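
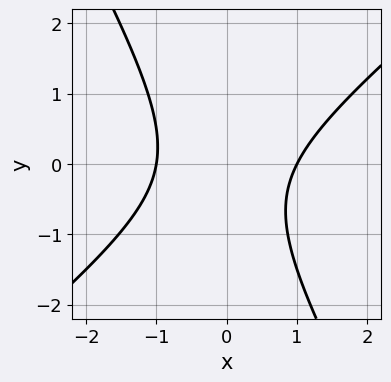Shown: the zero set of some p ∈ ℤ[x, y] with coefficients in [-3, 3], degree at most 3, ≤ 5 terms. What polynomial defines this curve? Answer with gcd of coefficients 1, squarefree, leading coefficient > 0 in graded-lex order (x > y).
3*x^2 - 2*x*y - 2*y^2 - y - 3

(a) The degree is 2 — no degree-1 curve has this shape.
(b) Against the integer gridlines: no y-intercept at any integer in the box; among the integer gridlines, it crosses the x-axis at x ∈ {-1, 1}.
(c) Putting this together gives p.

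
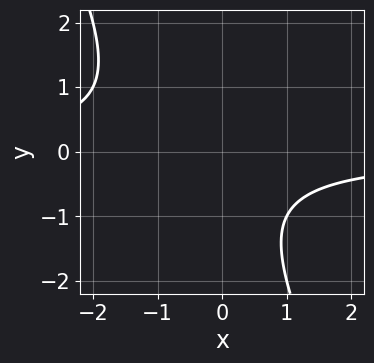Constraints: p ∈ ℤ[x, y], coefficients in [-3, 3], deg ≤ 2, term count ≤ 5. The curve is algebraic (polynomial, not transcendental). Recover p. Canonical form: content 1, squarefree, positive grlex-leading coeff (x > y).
Degree: the shape is more complex than any degree-1 curve, so deg p = 2.
From the axis intercepts and sections: it misses every integer gridline on the x-axis; the curve avoids every integer y-axis point in the box.
The integer polynomial consistent with all of this is the stated p.

2*x*y + y^2 + y + 2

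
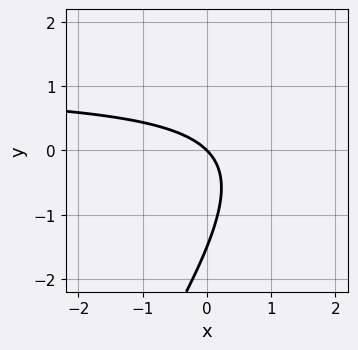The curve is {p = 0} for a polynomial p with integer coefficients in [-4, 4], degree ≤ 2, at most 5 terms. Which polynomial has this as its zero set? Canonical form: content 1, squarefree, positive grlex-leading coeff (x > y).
3*x*y - 2*y^2 - 3*x - 3*y

1. Degree: the shape is more complex than any degree-1 curve, so deg p = 2.
2. Reading off the gridlines: it meets the x-axis at x = 0 (among the integer gridlines); it crosses the y-axis at the gridline y = 0.
3. Solving for integer coefficients yields p as stated.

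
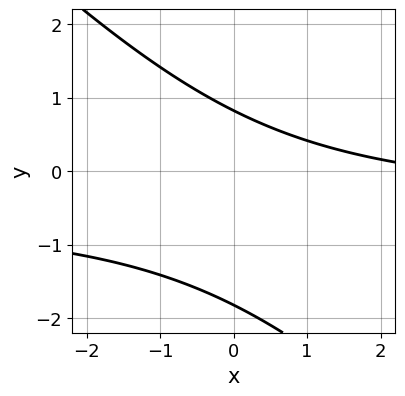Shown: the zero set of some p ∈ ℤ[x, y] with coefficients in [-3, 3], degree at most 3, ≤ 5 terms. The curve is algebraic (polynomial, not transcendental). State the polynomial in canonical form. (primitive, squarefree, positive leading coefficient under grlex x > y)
2*x*y + 2*y^2 + x + 2*y - 3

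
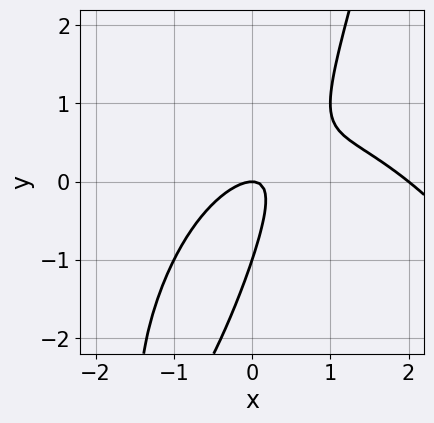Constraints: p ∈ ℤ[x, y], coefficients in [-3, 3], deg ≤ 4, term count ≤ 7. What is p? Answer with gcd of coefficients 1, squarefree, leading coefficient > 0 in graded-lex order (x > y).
x^3 - 2*x^2 + 3*x*y - y^2 - y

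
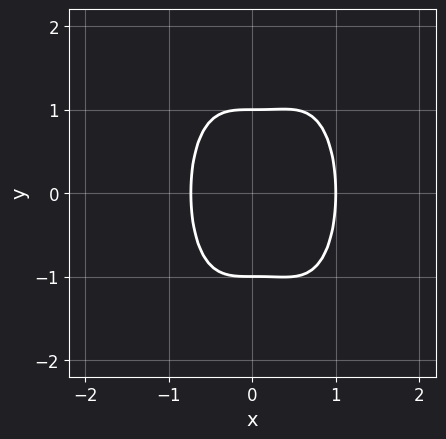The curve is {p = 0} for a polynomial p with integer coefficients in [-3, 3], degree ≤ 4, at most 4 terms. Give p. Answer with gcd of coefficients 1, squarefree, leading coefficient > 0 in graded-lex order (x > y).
2*x^4 - x^3 + y^2 - 1

First, the degree is 4 — no degree-3 curve has this shape.
Next, symmetries: mirror symmetry y ↦ −y ⇒ only even powers of y.
Next, from the visible intercepts: one x-axis crossing is at x = 1; among the integer gridlines, it crosses the y-axis at y ∈ {-1, 1}.
Finally, fitting integer coefficients to these (and the overall shape) gives p.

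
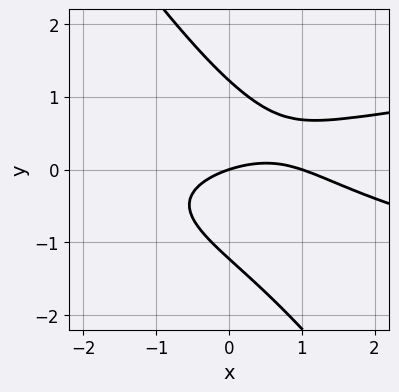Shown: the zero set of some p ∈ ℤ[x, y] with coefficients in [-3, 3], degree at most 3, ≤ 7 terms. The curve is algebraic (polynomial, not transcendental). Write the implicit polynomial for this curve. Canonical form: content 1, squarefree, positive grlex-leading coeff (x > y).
3*x*y^2 + 2*y^3 - x^2 + x - 3*y

Degree: a generic line meets the curve in up to 3 points, so deg p = 3.
From the visible intercepts: one y-axis crossing is at y = 0; among the integer gridlines, it crosses the x-axis at x ∈ {0, 1}.
Together with the visible shape, these determine p as stated.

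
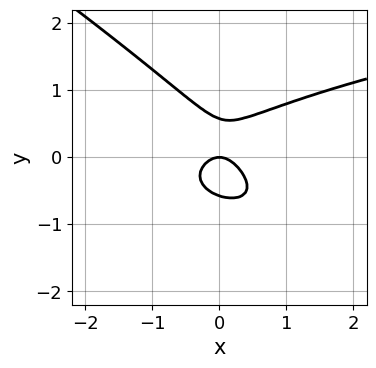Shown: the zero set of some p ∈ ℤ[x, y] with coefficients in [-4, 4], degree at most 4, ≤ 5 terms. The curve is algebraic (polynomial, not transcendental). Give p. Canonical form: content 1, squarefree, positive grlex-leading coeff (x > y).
First, the degree is 3 — no degree-2 curve has this shape.
Then, from the axis intercepts and sections: it meets the y-axis at y = 0 (among the integer gridlines); it meets the x-axis at x = 0 (among the integer gridlines).
Finally, together with the visible shape, these determine p as stated.

2*x*y^2 + 3*y^3 - 2*x^2 - y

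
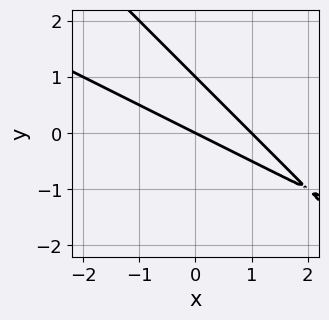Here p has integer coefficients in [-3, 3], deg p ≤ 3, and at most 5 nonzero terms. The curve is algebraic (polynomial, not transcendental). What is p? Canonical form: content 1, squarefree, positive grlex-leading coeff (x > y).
x^2 + 3*x*y + 2*y^2 - x - 2*y

(a) deg p = 2. No degree-1 curve has this shape.
(b) Checking where it meets the axes: among the integer gridlines, it crosses the y-axis at y ∈ {0, 1}; the x-axis gridline crossings are at x ∈ {0, 1}.
(c) Matching integer coefficients to the picture gives p.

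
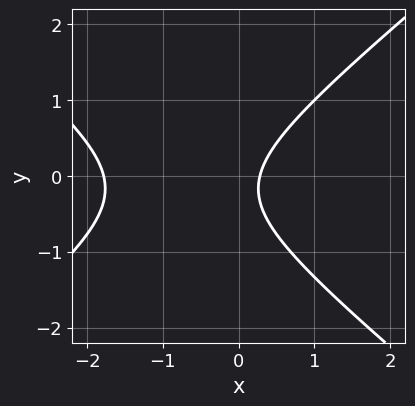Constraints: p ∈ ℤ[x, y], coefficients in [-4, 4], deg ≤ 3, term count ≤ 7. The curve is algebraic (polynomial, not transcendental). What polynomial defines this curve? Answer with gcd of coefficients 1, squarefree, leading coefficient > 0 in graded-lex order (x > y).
2*x^2 - 3*y^2 + 3*x - y - 1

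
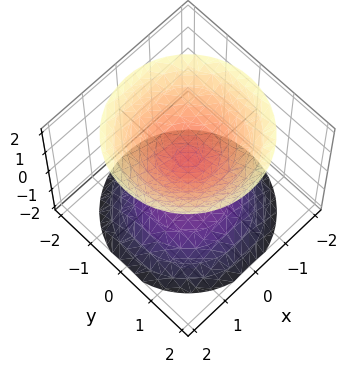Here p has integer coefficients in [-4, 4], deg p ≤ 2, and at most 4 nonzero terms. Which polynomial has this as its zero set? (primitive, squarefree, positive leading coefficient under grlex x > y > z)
The picture has 2 separate pieces. They look like related sheets of one shape, so recover p as a whole.
deg p = 2. Two separate bowl-shaped sheets opening away from each other; a quadric.
Symmetries: rotational symmetry about the z-axis ⇒ p depends on x, y only through x² + y²; the z ↦ −z reflection is a symmetry, so z appears only in even powers.
Reading off the gridlines: no y-intercept at any integer in the box; a circular section at z = 2 has radius between 1 and 2.
Solving for integer coefficients yields p as stated.

2*x^2 + 2*y^2 - 2*z^2 + 1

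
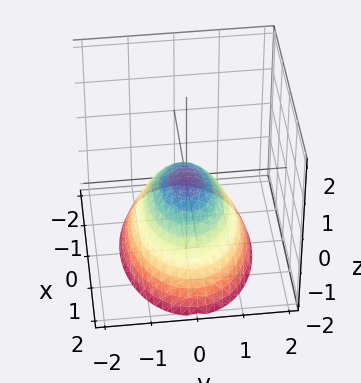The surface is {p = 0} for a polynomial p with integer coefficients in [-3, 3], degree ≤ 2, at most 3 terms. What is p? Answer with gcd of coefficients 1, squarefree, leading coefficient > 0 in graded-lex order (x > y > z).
(a) The degree is 2 — a single bowl opening along one axis; a quadric.
(b) Symmetries: the x ↦ −x reflection is a symmetry, so x appears only in even powers; it's symmetric under y → −y, forcing even powers of y.
(c) From the visible intercepts: it meets the z-axis at z = 0 (among the integer gridlines); one y-axis crossing is at y = 0; one x-axis crossing is at x = 0.
(d) Putting this together gives p.

x^2 + 2*y^2 + 2*z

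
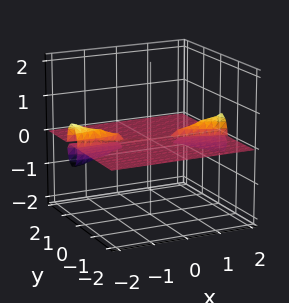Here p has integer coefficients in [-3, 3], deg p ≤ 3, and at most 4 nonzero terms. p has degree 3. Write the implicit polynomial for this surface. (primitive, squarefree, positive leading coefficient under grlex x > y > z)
(a) There are 3 components. Treating them together as one polynomial.
(b) deg p = 3. A generic line meets the surface in up to 3 points.
(c) Observable constraints: every point of the x-axis in the box is on the surface; every point of the y-axis in the box is on the surface; it meets the z-axis at z = 0 (among the integer gridlines).
(d) Solving for integer coefficients yields p as stated.

x*y*z + 3*y^2*z + z^3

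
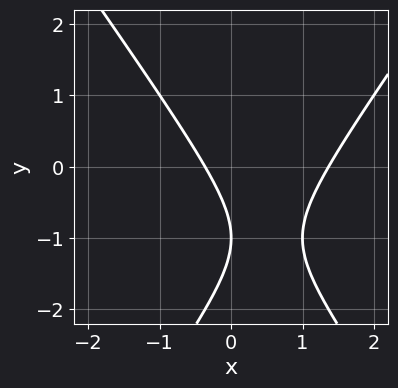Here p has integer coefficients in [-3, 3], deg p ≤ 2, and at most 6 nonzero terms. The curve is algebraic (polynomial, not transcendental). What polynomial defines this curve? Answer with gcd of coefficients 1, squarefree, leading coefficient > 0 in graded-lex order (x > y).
2*x^2 - y^2 - 2*x - 2*y - 1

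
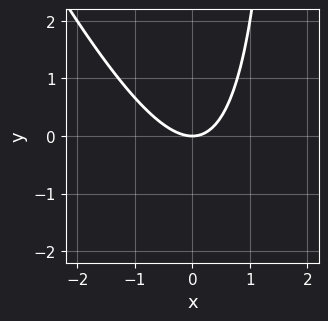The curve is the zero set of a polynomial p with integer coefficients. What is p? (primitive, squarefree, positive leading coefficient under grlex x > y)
2*x^2 + x*y - 2*y

Degree: a generic line meets the curve in up to 2 points, so deg p = 2.
Reading off the gridlines: one x-axis crossing is at x = 0; one y-axis crossing is at y = 0.
Matching integer coefficients to the picture gives p.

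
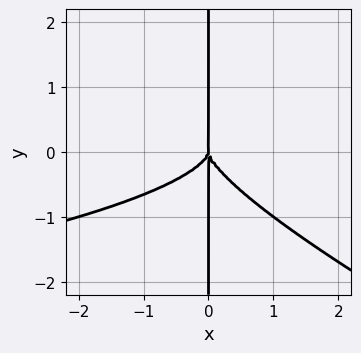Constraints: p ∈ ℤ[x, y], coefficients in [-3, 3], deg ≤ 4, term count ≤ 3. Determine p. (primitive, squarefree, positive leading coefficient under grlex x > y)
deg p = 4. A generic line meets the curve in up to 4 points.
Checking where it meets the axes: every point of the y-axis in the box is on the curve; it meets the x-axis at x = 0 (among the integer gridlines).
These observations pin down the coefficients.

x^2*y^2 + 2*x*y^3 + x^3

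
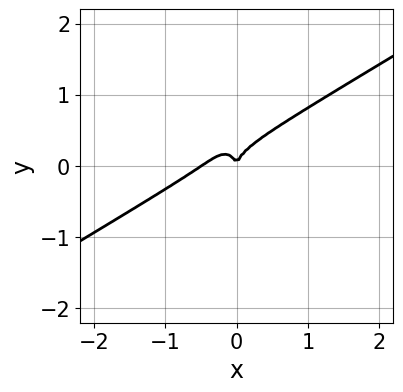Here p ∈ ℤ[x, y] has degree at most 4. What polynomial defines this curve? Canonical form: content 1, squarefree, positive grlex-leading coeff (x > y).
2*x^3 - 3*x^2*y - y^3 + x^2

(a) The degree is 3 — no degree-2 curve has this shape.
(b) Observable constraints: it crosses the x-axis at the gridline x = 0; it crosses the y-axis at the gridline y = 0.
(c) Fitting integer coefficients to these (and the overall shape) gives p.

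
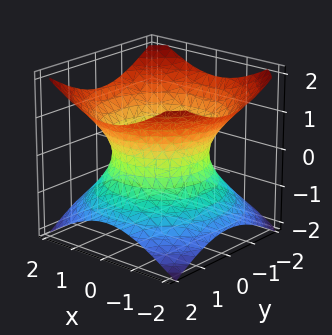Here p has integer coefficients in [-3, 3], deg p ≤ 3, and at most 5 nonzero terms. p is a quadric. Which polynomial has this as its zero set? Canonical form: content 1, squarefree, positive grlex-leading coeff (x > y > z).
2*x^2 + 2*y^2 - 3*z^2 - 3

First, the degree is 2 — an hourglass — one-sheet hyperboloid; a quadric.
Then, symmetries: the z ↦ −z reflection is a symmetry, so z appears only in even powers; the surface is invariant under rotation about z: p = q(x² + y², z).
Next, from the axis intercepts and sections: it misses every integer gridline on the z-axis; a circular section at z = 0 has radius between 1 and 2.
Finally, together with the visible shape, these determine p as stated.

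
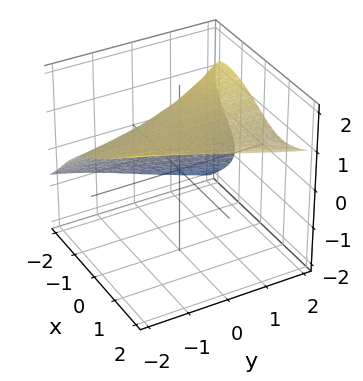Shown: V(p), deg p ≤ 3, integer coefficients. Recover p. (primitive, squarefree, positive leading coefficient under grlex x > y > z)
(a) deg p = 3.
(b) Observable constraints: it meets the z-axis at z = 1 (among the integer gridlines); the surface avoids every integer y-axis point in the box.
(c) The integer polynomial consistent with all of this is the stated p.

x^3 - 2*x*y*z - 3*z^3 + 3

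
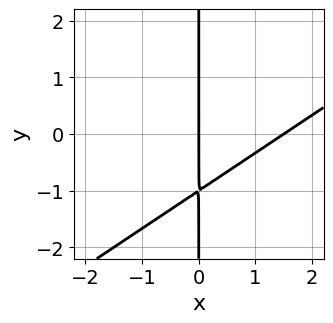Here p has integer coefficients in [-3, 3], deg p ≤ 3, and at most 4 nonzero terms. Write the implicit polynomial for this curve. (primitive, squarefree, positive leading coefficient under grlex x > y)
The degree is 2 — the shape is more complex than any degree-1 curve.
From the axis intercepts and sections: the visible y-axis segment lies entirely on the curve; it meets the x-axis at x = 0 (among the integer gridlines).
Matching integer coefficients to the picture gives p.

2*x^2 - 3*x*y - 3*x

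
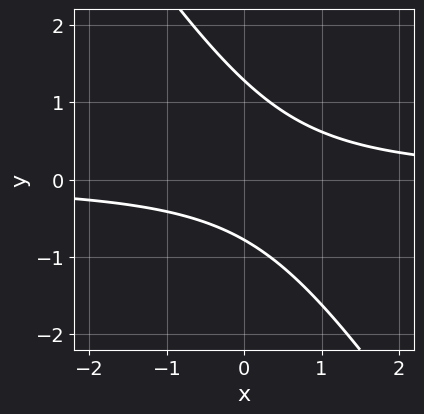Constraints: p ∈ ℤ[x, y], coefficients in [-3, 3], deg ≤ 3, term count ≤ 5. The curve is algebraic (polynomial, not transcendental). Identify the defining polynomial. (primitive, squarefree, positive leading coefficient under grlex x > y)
3*x*y + 2*y^2 - y - 2

1. Degree: the shape is more complex than any degree-1 curve, so deg p = 2.
2. From the visible intercepts: the curve avoids every integer x-axis point in the box.
3. Assembling these constraints gives the stated polynomial.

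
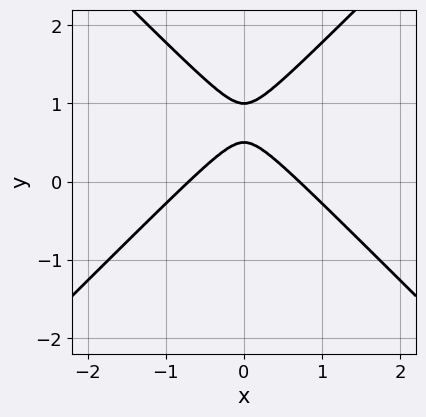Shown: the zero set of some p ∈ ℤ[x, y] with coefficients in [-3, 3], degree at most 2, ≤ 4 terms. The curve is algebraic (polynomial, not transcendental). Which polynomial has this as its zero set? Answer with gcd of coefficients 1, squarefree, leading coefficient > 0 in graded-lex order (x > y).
2*x^2 - 2*y^2 + 3*y - 1

The degree is 2 — no degree-1 curve has this shape.
Symmetries: it's symmetric under x → −x, forcing even powers of x.
Reading off the gridlines: it meets the y-axis at y = 1 (among the integer gridlines).
Matching integer coefficients to the picture gives p.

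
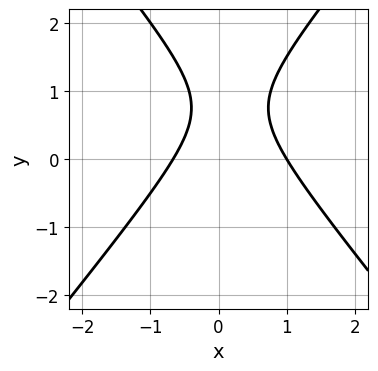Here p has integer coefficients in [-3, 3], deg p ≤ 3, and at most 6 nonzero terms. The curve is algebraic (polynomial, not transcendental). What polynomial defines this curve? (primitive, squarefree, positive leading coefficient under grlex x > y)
First, degree: no degree-1 curve has this shape, so deg p = 2.
Next, from the axis intercepts and sections: it misses every integer gridline on the y-axis; it crosses the x-axis at the gridline x = 1.
Finally, these observations pin down the coefficients.

3*x^2 - 2*y^2 - x + 3*y - 2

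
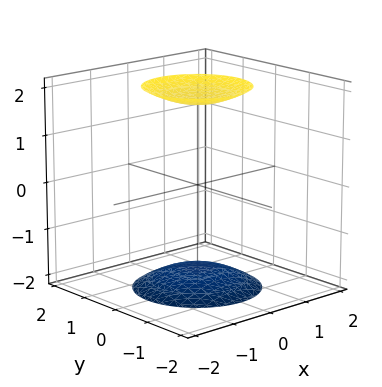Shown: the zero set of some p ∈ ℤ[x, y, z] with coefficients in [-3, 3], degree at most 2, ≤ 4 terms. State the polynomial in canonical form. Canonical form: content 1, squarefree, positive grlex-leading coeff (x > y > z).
First, the picture has 2 separate pieces.
Then, deg p = 2.
Next, by symmetry, the surface is invariant under rotation about z: p = q(x² + y², z); it's symmetric under z → −z, forcing even powers of z.
Next, reading off the gridlines: it misses every integer gridline on the x-axis; a circular section at z = -2 has radius exactly 1.
Finally, together with the visible shape, these determine p as stated.

x^2 + y^2 - z^2 + 3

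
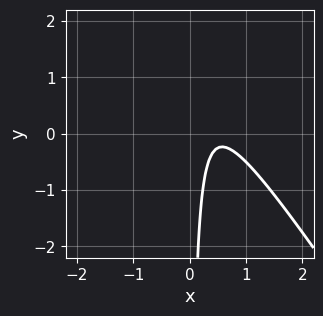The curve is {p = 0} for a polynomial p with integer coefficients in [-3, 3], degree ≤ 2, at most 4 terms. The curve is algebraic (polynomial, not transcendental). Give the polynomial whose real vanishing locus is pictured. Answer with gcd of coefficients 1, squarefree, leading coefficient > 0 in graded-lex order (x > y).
3*x^2 + 2*x*y - 3*x + 1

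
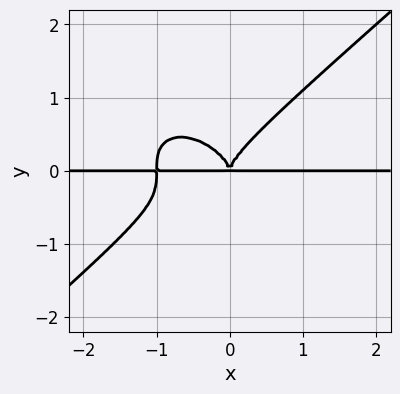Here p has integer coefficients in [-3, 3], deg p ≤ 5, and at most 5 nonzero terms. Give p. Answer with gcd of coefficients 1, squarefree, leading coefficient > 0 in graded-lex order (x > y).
2*x^3*y - 3*y^4 + 2*x^2*y

First, deg p = 4. The shape is more complex than any degree-3 curve.
Next, reading off the gridlines: the visible x-axis segment lies entirely on the curve.
Finally, together with the visible shape, these determine p as stated.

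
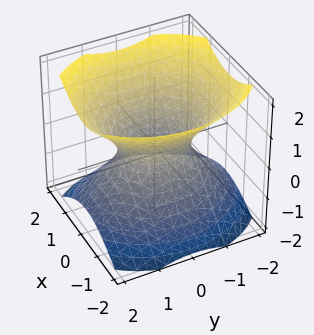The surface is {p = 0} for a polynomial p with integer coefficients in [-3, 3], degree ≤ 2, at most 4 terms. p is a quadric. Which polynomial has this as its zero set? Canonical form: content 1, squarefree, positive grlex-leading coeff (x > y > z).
3*x^2 + 2*y^2 - 3*z^2 - 2

Degree: an hourglass — one-sheet hyperboloid; a quadric, so deg p = 2.
Symmetries: the y ↦ −y reflection is a symmetry, so y appears only in even powers; mirror symmetry x ↦ −x ⇒ only even powers of x; the z ↦ −z reflection is a symmetry, so z appears only in even powers.
Observable constraints: it misses every integer gridline on the z-axis; the y-axis gridline crossings are at y ∈ {-1, 1}.
The integer polynomial consistent with all of this is the stated p.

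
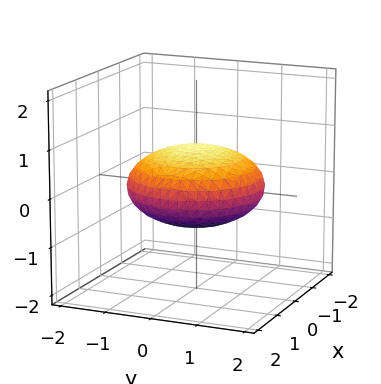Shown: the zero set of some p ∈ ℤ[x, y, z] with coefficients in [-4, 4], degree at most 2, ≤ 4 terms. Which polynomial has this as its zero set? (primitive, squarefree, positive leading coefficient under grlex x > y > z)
x^2 + y^2 + 3*z^2 - 2

Degree: no degree-1 surface has this shape, so deg p = 2.
Symmetries: the surface is invariant under rotation about z: p = q(x² + y², z).
Against the integer gridlines: a circular section at z = 0 has radius between 1 and 2.
The integer polynomial consistent with all of this is the stated p.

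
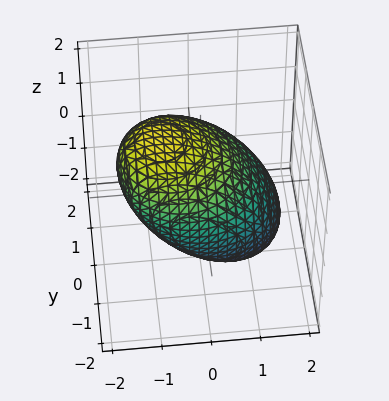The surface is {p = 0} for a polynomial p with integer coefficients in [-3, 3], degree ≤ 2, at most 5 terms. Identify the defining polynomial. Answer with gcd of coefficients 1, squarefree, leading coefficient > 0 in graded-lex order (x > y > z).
x^2 + x*z + y^2 + z^2 - 2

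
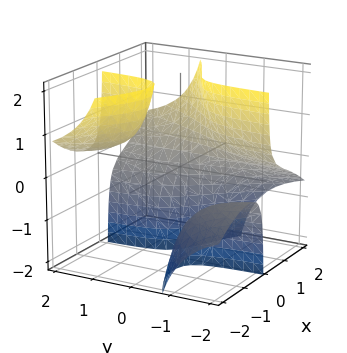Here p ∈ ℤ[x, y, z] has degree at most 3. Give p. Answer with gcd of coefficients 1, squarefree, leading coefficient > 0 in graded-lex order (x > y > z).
x^3 - 3*x*y*z - 1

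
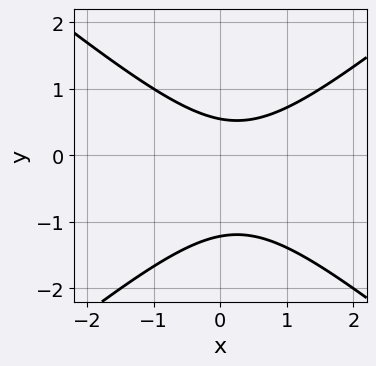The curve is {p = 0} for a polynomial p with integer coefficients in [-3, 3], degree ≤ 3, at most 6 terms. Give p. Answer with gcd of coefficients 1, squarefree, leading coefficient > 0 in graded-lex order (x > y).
2*x^2 - 3*y^2 - x - 2*y + 2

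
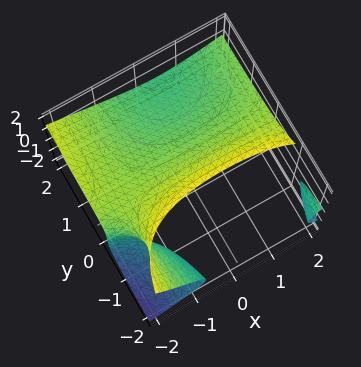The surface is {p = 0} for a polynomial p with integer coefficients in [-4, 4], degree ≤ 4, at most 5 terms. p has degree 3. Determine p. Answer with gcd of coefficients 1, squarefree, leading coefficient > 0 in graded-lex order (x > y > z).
x^2*y - 2*y*z^2 - z^3 - x*y + 3

(a) I count 3 distinct pieces. They look like related sheets of one shape, so recover p as a whole.
(b) deg p = 3. No degree-2 surface has this shape.
(c) Checking where it meets the axes: no y-intercept at any integer in the box; the surface avoids every integer x-axis point in the box.
(d) Solving for integer coefficients yields p as stated.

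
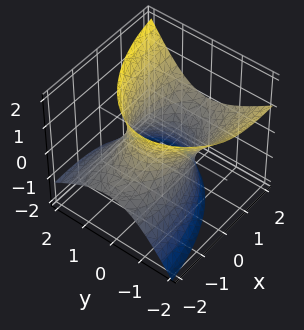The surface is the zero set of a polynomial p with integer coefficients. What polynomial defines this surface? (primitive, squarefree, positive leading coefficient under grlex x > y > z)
x^2 - 3*x*z + 3*y^2 + 2*y*z - 2*z^2 - 3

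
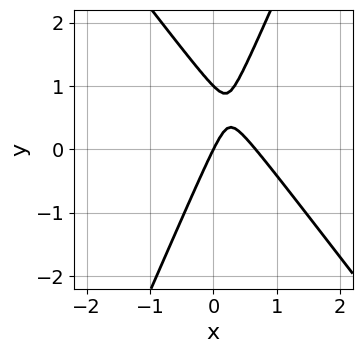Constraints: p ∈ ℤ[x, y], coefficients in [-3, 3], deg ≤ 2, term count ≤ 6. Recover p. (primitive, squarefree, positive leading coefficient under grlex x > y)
First, deg p = 2.
Then, reading off the gridlines: among the integer gridlines, it crosses the y-axis at y ∈ {0, 1}; it meets the x-axis at x = 0 (among the integer gridlines).
Finally, solving for integer coefficients yields p as stated.

3*x^2 + x*y - y^2 - 2*x + y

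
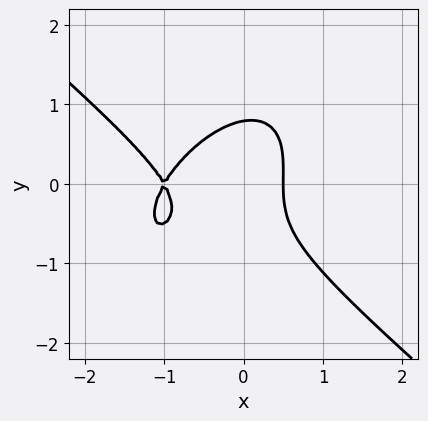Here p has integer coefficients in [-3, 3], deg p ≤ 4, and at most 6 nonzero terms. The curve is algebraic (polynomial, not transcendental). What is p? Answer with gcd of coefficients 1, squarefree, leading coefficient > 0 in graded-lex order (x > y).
1. The degree is 3 — the shape is more complex than any degree-2 curve.
2. Observable constraints: it crosses the x-axis at the gridline x = -1.
3. Matching integer coefficients to the picture gives p.

2*x^3 - x*y^2 + 2*y^3 + 3*x^2 - 1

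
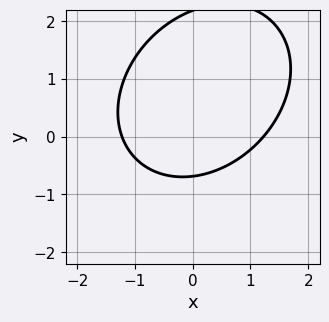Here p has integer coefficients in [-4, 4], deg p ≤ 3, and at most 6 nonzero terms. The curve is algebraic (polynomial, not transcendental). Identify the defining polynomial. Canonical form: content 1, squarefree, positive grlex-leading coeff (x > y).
2*x^2 - x*y + 2*y^2 - 3*y - 3

The degree is 2 — no degree-1 curve has this shape.
Solving for integer coefficients yields p as stated.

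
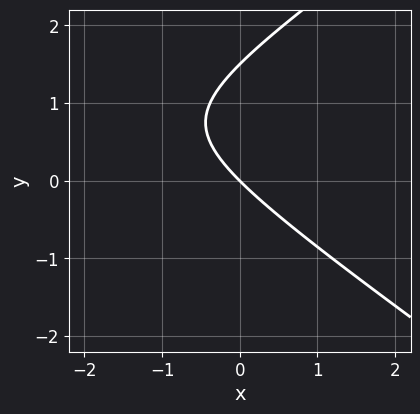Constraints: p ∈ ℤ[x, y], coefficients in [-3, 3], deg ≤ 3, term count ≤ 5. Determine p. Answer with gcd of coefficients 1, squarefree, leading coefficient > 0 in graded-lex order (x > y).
deg p = 2.
Observable constraints: it meets the y-axis at y = 0 (among the integer gridlines); one x-axis crossing is at x = 0.
These observations pin down the coefficients.

x^2 - 2*y^2 + 3*x + 3*y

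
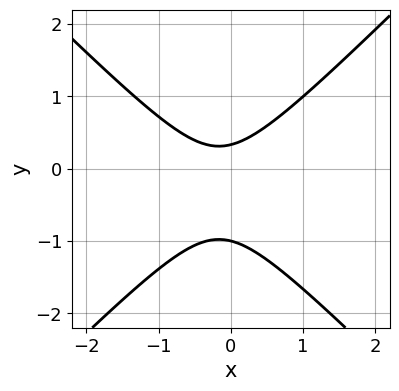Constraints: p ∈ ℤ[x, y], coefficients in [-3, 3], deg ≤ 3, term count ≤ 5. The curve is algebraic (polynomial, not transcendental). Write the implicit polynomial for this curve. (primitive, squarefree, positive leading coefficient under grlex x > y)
First, the degree is 2 — a generic line meets the curve in up to 2 points.
Then, against the integer gridlines: one y-axis crossing is at y = -1; no x-intercept at any integer in the box.
Finally, solving for integer coefficients yields p as stated.

3*x^2 - 3*y^2 + x - 2*y + 1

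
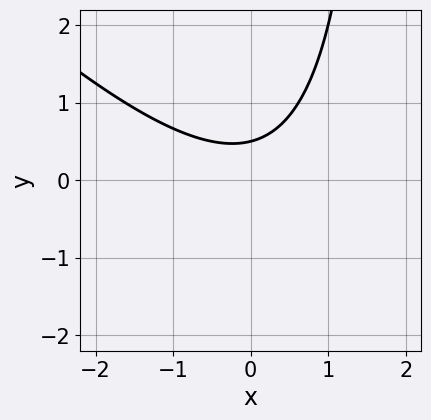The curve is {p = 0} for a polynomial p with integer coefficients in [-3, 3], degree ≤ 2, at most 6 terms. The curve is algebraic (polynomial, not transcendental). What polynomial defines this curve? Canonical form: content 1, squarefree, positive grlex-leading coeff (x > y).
1. The degree is 2 — a generic line meets the curve in up to 2 points.
2. Reading off the gridlines: it misses every integer gridline on the x-axis.
3. Solving for integer coefficients yields p as stated.

x^2 + x*y - 2*y + 1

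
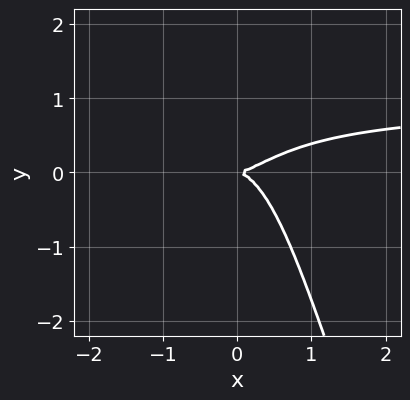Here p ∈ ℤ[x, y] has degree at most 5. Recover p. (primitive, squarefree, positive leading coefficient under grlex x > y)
2*x^3*y + x^2*y^2 - 2*x^3 + 2*x^2*y + 2*y^2

1. The degree is 4 — a generic line meets the curve in up to 4 points.
2. Observable constraints: one y-axis crossing is at y = 0; one x-axis crossing is at x = 0.
3. Putting this together gives p.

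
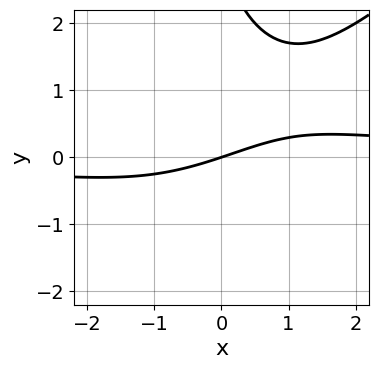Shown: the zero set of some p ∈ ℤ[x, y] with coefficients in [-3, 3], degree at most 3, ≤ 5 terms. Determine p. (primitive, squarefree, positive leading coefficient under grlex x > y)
x^2*y - x*y^2 - y^2 - x + 3*y

(a) Degree: the shape is more complex than any degree-2 curve, so deg p = 3.
(b) From the visible intercepts: it crosses the x-axis at the gridline x = 0; it crosses the y-axis at the gridline y = 0.
(c) Fitting integer coefficients to these (and the overall shape) gives p.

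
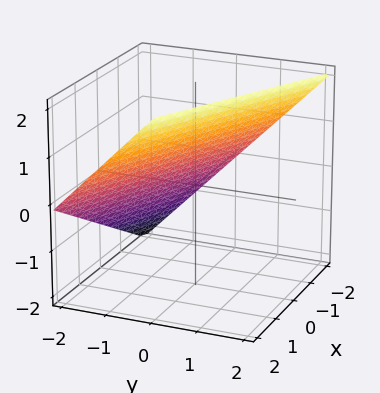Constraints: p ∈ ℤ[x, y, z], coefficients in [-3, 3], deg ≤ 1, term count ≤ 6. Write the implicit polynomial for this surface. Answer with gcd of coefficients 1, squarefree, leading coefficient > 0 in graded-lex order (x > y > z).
x + 2*y - 2*z + 2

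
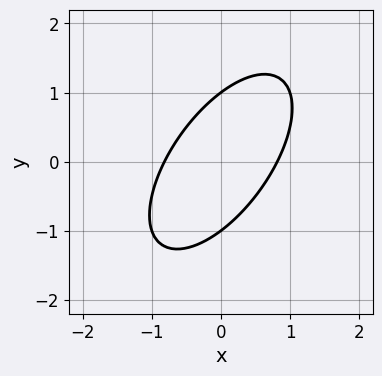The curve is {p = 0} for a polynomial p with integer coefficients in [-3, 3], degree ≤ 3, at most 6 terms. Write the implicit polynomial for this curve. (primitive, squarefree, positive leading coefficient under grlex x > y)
3*x^2 - 3*x*y + 2*y^2 - 2

1. Degree: the shape is more complex than any degree-1 curve, so deg p = 2.
2. Checking where it meets the axes: the y-axis gridline crossings are at y ∈ {-1, 1}.
3. The integer polynomial consistent with all of this is the stated p.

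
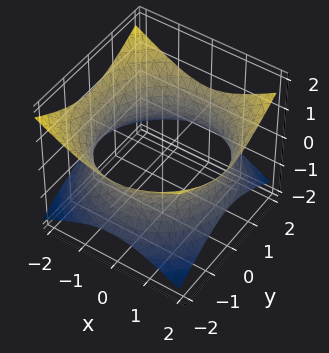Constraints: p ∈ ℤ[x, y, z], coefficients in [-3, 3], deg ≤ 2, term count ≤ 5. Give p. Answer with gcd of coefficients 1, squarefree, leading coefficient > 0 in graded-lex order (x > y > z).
(a) The degree is 2 — an hourglass — one-sheet hyperboloid; a quadric.
(b) Symmetries: mirror symmetry z ↦ −z ⇒ only even powers of z; every cross-section ⟂ z is a circle, so x, y appear only via x² + y².
(c) Checking where it meets the axes: no z-intercept at any integer in the box; a circular section at z = 0 has radius between 1 and 2.
(d) These observations pin down the coefficients.

x^2 + y^2 - 2*z^2 - 3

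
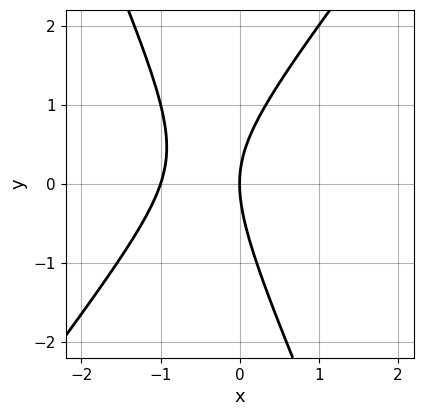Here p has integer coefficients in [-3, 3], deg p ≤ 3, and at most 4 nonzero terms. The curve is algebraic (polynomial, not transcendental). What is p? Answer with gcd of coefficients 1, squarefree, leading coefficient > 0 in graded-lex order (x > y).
3*x^2 - x*y - y^2 + 3*x

The degree is 2 — the shape is more complex than any degree-1 curve.
From the axis intercepts and sections: one y-axis crossing is at y = 0; among the integer gridlines, it crosses the x-axis at x ∈ {-1, 0}.
Putting this together gives p.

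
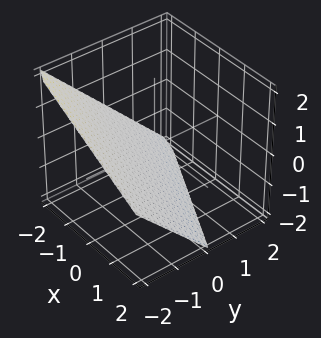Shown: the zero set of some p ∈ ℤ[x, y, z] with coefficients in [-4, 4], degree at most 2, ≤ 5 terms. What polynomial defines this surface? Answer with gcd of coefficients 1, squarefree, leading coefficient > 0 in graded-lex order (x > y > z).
1. deg p = 1.
2. Reading off the gridlines: one x-axis crossing is at x = -2; it meets the z-axis at z = -1 (among the integer gridlines).
3. Assembling these constraints gives the stated polynomial.

x + 2*y + 2*z + 2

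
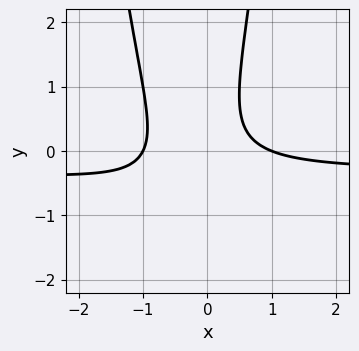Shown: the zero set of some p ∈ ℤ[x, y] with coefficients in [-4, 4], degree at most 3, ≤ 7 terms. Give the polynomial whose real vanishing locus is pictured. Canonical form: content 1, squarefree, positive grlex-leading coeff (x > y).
Degree: a generic line meets the curve in up to 3 points, so deg p = 3.
Against the integer gridlines: it misses every integer gridline on the y-axis; among the integer gridlines, it crosses the x-axis at x ∈ {-1, 1}.
These observations pin down the coefficients.

3*x^2*y + x^2 + 2*x*y - y^2 - 1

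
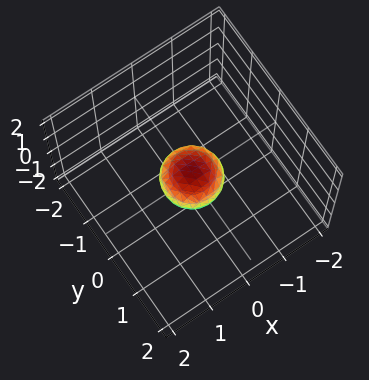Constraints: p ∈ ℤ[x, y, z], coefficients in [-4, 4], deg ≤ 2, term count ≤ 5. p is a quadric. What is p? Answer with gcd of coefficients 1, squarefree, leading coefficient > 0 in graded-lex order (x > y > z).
deg p = 2. Bounded and convex; a quadric.
Symmetries: it's symmetric under z → −z, forcing even powers of z; rotational symmetry about the z-axis ⇒ p depends on x, y only through x² + y².
Against the integer gridlines: a circular section at z = 0 has radius between 0 and 1.
The integer polynomial consistent with all of this is the stated p.

2*x^2 + 2*y^2 + 3*z^2 - 1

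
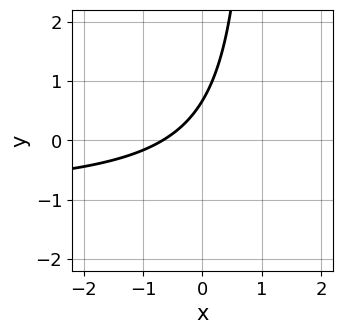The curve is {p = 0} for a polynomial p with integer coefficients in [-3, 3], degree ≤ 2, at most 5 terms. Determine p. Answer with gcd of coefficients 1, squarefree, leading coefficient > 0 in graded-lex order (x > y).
3*x*y + 3*x - 3*y + 2

First, the degree is 2 — no degree-1 curve has this shape.
Finally, matching integer coefficients to the picture gives p.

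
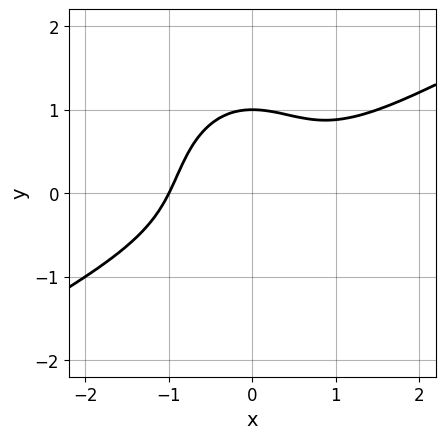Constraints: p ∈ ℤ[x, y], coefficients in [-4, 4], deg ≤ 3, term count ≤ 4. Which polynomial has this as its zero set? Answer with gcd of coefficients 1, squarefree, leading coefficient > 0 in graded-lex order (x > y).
2*x^3 - 3*x^2*y - 2*y^3 + 2

(a) The degree is 3 — the shape is more complex than any degree-2 curve.
(b) Observable constraints: one y-axis crossing is at y = 1; it crosses the x-axis at the gridline x = -1.
(c) Together with the visible shape, these determine p as stated.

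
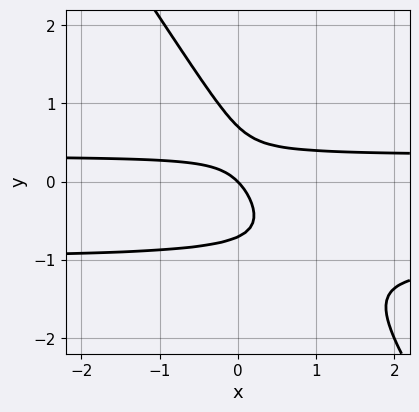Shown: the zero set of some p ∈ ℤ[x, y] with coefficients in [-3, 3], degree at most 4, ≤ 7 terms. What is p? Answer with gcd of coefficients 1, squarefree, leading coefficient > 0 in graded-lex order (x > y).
First, deg p = 3.
Next, checking where it meets the axes: one y-axis crossing is at y = 0; one x-axis crossing is at x = 0.
Finally, assembling these constraints gives the stated polynomial.

3*x*y^2 + 2*y^3 + 2*x*y - x - y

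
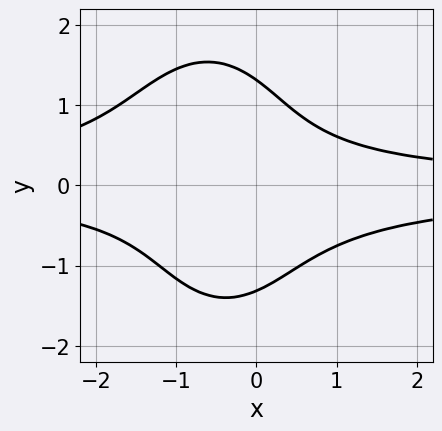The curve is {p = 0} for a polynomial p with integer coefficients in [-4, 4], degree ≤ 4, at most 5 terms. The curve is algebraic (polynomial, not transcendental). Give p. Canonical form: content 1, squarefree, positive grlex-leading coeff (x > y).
3*x^2*y^2 + y^4 + 3*x*y^2 + x*y - 3

First, the degree is 4 — the shape is more complex than any degree-3 curve.
Next, against the integer gridlines: it misses every integer gridline on the x-axis.
Finally, the integer polynomial consistent with all of this is the stated p.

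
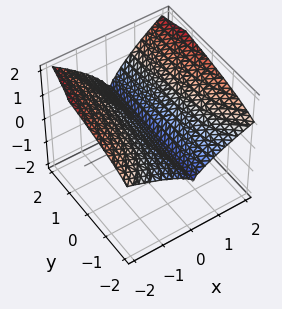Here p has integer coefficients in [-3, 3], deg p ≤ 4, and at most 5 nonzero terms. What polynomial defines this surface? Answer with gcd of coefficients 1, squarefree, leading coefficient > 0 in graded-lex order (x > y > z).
x^2*y - 2*z^3 + 3*x^2

First, degree: no degree-2 surface has this shape, so deg p = 3.
Then, from the visible intercepts: it meets the x-axis at x = 0 (among the integer gridlines); every point of the y-axis in the box is on the surface.
Finally, together with the visible shape, these determine p as stated.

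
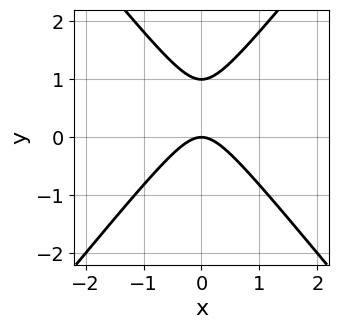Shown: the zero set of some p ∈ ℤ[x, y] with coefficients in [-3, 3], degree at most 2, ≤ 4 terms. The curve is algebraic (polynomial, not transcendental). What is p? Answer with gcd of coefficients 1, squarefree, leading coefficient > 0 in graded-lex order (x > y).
3*x^2 - 2*y^2 + 2*y

1. The degree is 2 — no degree-1 curve has this shape.
2. Symmetries: the x ↦ −x reflection is a symmetry, so x appears only in even powers.
3. Against the integer gridlines: the y-axis gridline crossings are at y ∈ {0, 1}; one x-axis crossing is at x = 0.
4. Together with the visible shape, these determine p as stated.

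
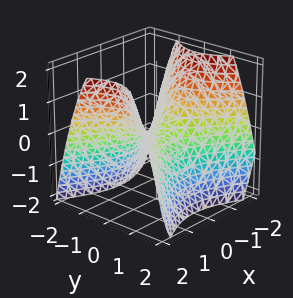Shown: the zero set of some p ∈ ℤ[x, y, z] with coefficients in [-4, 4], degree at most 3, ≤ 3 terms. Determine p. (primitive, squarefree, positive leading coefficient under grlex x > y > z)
2*x^2 - 3*y^2 - 3*z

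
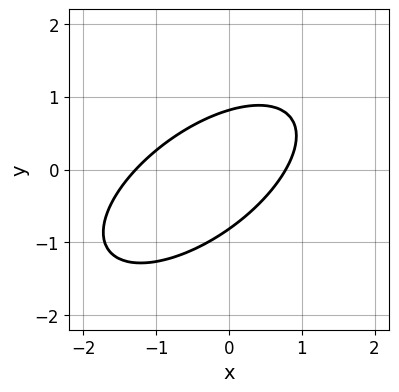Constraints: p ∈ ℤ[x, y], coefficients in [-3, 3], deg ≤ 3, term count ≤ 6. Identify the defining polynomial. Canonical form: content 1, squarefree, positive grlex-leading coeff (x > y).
2*x^2 - 3*x*y + 3*y^2 + x - 2

(a) The degree is 2 — a generic line meets the curve in up to 2 points.
(b) Putting this together gives p.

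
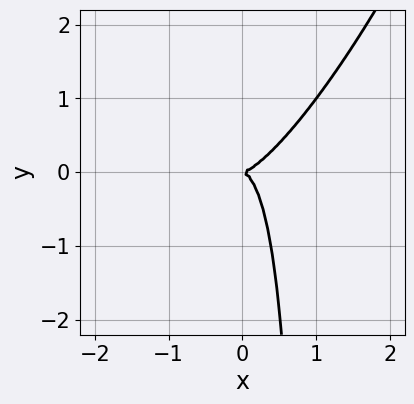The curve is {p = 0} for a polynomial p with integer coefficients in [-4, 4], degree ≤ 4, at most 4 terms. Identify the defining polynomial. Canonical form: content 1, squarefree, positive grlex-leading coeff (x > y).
3*x^3 - 3*x^2*y + x*y^2 - y^2

(a) deg p = 3. No degree-2 curve has this shape.
(b) Reading off the gridlines: it meets the y-axis at y = 0 (among the integer gridlines); it meets the x-axis at x = 0 (among the integer gridlines).
(c) The integer polynomial consistent with all of this is the stated p.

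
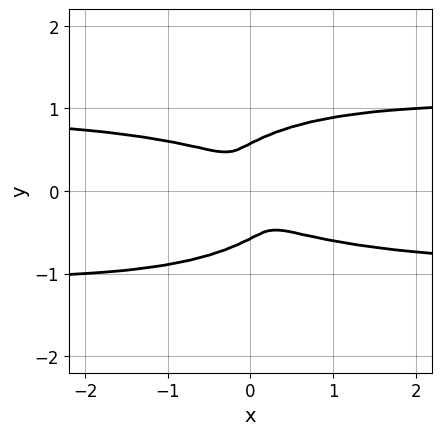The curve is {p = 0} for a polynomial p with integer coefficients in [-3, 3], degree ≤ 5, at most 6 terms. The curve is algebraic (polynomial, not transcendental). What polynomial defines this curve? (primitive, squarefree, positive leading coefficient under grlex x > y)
x^2*y^2 + 3*y^4 - x^2 - x*y - y^2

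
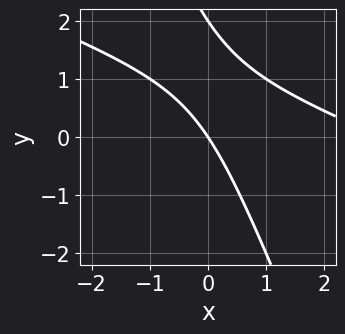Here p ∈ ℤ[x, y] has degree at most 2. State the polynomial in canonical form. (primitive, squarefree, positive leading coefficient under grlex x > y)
x^2 + 3*x*y + y^2 - 3*x - 2*y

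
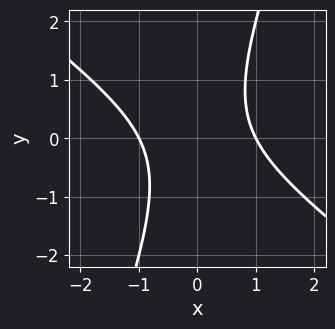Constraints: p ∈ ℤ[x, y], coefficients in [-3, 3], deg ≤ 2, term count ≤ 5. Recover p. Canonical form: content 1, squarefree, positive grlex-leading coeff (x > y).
1. deg p = 2.
2. From the axis intercepts and sections: the curve avoids every integer y-axis point in the box; the x-axis gridline crossings are at x ∈ {-1, 1}.
3. Matching integer coefficients to the picture gives p.

2*x^2 + 2*x*y - y^2 - 2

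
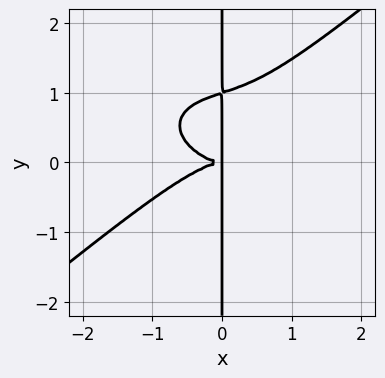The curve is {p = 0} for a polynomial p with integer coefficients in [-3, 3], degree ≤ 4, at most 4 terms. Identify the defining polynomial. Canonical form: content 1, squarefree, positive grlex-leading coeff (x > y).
(a) The degree is 4 — a generic line meets the curve in up to 4 points.
(b) Reading off the gridlines: the visible y-axis segment lies entirely on the curve.
(c) Solving for integer coefficients yields p as stated.

x^4 + x^2*y^2 - 3*x*y^3 + 3*x*y^2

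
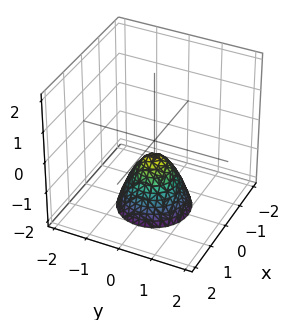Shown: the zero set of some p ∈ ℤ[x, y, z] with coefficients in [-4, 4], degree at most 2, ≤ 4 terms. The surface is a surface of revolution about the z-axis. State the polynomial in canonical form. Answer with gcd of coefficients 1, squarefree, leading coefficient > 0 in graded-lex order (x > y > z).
First, deg p = 2. No degree-1 surface has this shape.
Next, symmetry: the surface is invariant under rotation about z: p = q(x² + y², z).
Next, from the visible intercepts: no y-intercept at any integer in the box; the surface avoids every integer x-axis point in the box.
Finally, together with the visible shape, these determine p as stated.

3*x^2 + 3*y^2 + 2*z + 1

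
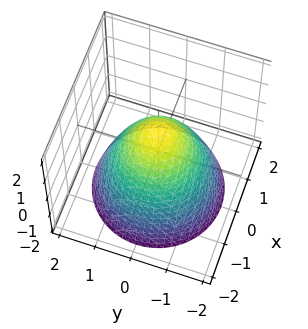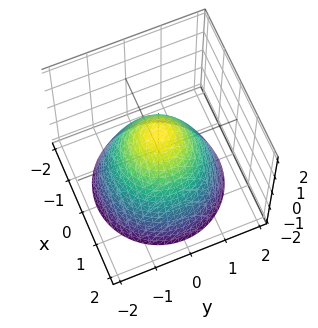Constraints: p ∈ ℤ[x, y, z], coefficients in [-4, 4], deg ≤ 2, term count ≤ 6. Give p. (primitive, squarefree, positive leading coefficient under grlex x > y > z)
(a) Degree: no degree-1 surface has this shape, so deg p = 2.
(b) By symmetry, the surface is invariant under rotation about z: p = q(x² + y², z).
(c) Observable constraints: the y-axis gridline crossings are at y ∈ {-1, 1}; among the integer gridlines, it crosses the x-axis at x ∈ {-1, 1}.
(d) Solving for integer coefficients yields p as stated. Check: (0, 0, 1) on the z-axis lies on the surface, and p(0, 0, 1) = 0. ✓

x^2 + y^2 + z - 1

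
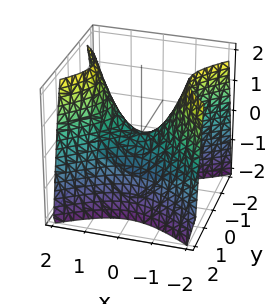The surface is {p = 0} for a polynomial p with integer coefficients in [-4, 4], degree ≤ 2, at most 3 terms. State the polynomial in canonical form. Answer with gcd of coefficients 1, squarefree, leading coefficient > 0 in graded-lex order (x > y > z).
2*x^2 - 3*y^2 - 2*z

(a) deg p = 2. A saddle surface; a quadric.
(b) Symmetries: the x ↦ −x reflection is a symmetry, so x appears only in even powers; mirror symmetry y ↦ −y ⇒ only even powers of y.
(c) Reading off the gridlines: one y-axis crossing is at y = 0; one x-axis crossing is at x = 0; it crosses the z-axis at the gridline z = 0.
(d) Matching integer coefficients to the picture gives p.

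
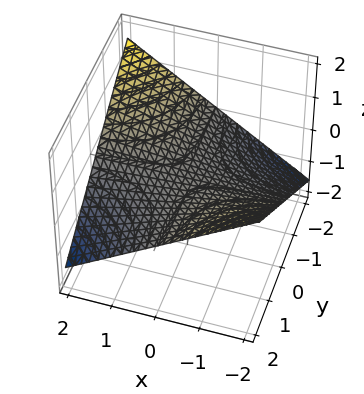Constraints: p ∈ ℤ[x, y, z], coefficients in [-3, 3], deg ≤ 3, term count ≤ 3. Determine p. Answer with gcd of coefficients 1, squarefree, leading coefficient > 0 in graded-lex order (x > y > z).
First, deg p = 2. A saddle surface; a quadric.
Next, from the visible intercepts: the visible x-axis segment lies entirely on the surface; it meets the z-axis at z = 0 (among the integer gridlines); the visible y-axis segment lies entirely on the surface.
Finally, putting this together gives p.

x*y + 3*z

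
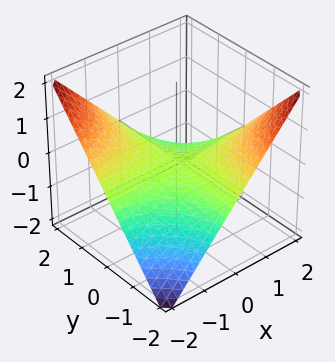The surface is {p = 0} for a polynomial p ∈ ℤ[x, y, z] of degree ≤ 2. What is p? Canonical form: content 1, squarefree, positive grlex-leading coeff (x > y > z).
(a) Degree: a saddle surface; a quadric, so deg p = 2.
(b) Observable constraints: one z-axis crossing is at z = 0; every point of the y-axis in the box is on the surface.
(c) These observations pin down the coefficients. Check: (-2, 0, 0) on the x-axis lies on the surface, and p(-2, 0, 0) = 0. ✓

x*y + 2*z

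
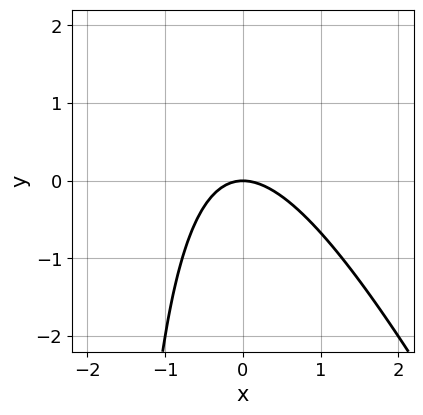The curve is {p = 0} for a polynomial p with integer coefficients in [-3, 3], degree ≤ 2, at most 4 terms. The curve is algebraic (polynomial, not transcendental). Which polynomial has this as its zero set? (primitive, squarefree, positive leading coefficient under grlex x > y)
(a) Degree: a generic line meets the curve in up to 2 points, so deg p = 2.
(b) From the visible intercepts: one x-axis crossing is at x = 0; one y-axis crossing is at y = 0.
(c) Fitting integer coefficients to these (and the overall shape) gives p.

2*x^2 + x*y + 2*y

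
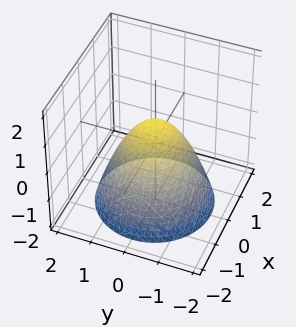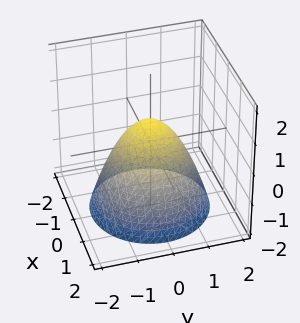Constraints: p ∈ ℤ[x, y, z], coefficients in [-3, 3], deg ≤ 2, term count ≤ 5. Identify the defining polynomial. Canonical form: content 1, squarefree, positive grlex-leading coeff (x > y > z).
3*x^2 + 3*y^2 + 3*z - 2

1. Degree: a generic line meets the surface in up to 2 points, so deg p = 2.
2. Symmetries: the surface is invariant under rotation about z: p = q(x² + y², z).
3. From the axis intercepts and sections: a circular section at z = -1 has radius between 1 and 2.
4. Assembling these constraints gives the stated polynomial.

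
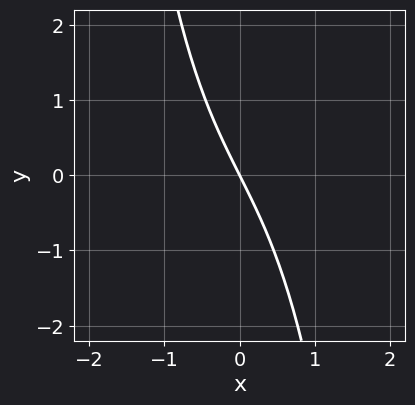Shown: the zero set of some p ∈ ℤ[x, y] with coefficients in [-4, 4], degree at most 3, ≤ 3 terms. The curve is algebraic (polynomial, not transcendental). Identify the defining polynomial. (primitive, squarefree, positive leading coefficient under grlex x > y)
x^3 + 2*x + y

Degree: the shape is more complex than any degree-2 curve, so deg p = 3.
From the axis intercepts and sections: it meets the y-axis at y = 0 (among the integer gridlines); it crosses the x-axis at the gridline x = 0.
Matching integer coefficients to the picture gives p.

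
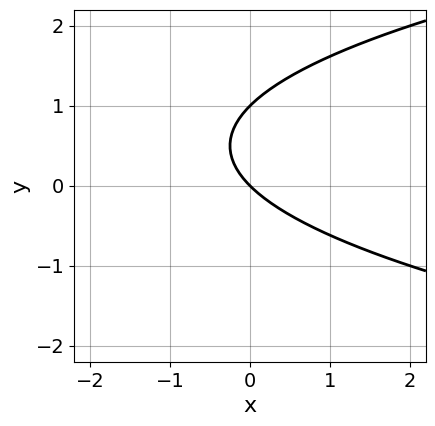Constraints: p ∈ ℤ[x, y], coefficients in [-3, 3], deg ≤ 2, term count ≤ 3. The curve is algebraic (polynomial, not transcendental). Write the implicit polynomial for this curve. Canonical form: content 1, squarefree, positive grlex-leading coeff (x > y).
y^2 - x - y

First, degree: a generic line meets the curve in up to 2 points, so deg p = 2.
Then, against the integer gridlines: the y-axis gridline crossings are at y ∈ {0, 1}; one x-axis crossing is at x = 0.
Finally, solving for integer coefficients yields p as stated.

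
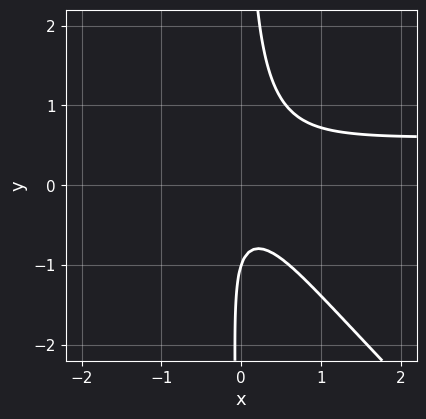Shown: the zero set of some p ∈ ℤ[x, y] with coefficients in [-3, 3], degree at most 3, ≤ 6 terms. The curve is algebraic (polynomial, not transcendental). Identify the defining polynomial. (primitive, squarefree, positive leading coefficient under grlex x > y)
3*x^2*y + 3*x*y^2 - 2*x^2 - y - 1

1. Degree: no degree-2 curve has this shape, so deg p = 3.
2. Against the integer gridlines: one y-axis crossing is at y = -1; no x-intercept at any integer in the box.
3. These observations pin down the coefficients.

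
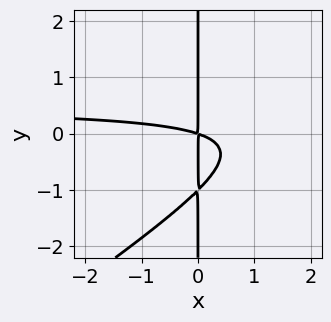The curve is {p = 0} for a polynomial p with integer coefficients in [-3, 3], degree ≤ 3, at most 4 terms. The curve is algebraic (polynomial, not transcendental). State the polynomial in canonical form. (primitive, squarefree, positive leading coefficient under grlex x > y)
The degree is 3 — a generic line meets the curve in up to 3 points.
Checking where it meets the axes: the visible y-axis segment lies entirely on the curve.
Solving for integer coefficients yields p as stated.

2*x^2*y - 3*x*y^2 - x^2 - 3*x*y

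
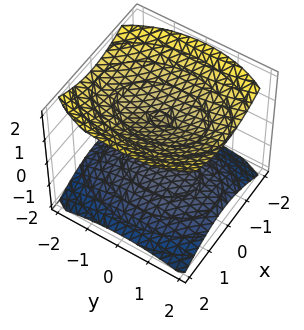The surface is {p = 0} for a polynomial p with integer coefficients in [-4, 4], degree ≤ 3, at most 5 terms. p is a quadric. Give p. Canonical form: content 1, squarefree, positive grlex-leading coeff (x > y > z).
2*x^2 + y^2 - 3*z^2 + 3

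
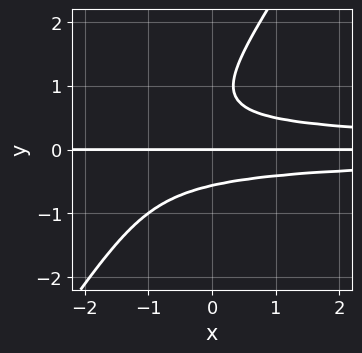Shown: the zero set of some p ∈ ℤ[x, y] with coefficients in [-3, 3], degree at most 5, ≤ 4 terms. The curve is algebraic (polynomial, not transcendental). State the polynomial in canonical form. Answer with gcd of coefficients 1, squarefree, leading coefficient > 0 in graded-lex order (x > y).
3*x*y^3 - 2*y^4 + 2*y^3 - y

First, the degree is 4 — a generic line meets the curve in up to 4 points.
Next, from the axis intercepts and sections: every point of the x-axis in the box is on the curve; one y-axis crossing is at y = 0.
Finally, fitting integer coefficients to these (and the overall shape) gives p.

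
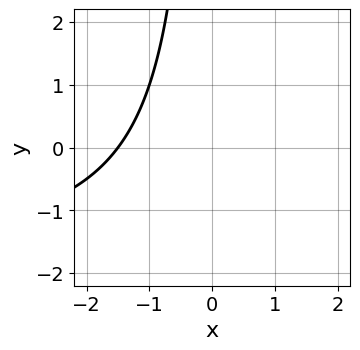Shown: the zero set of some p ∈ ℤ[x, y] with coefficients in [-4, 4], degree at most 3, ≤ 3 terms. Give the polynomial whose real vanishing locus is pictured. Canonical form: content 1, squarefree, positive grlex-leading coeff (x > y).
x*y + 2*x + 3

First, the degree is 2 — the shape is more complex than any degree-1 curve.
Next, reading off the gridlines: no y-intercept at any integer in the box.
Finally, fitting integer coefficients to these (and the overall shape) gives p.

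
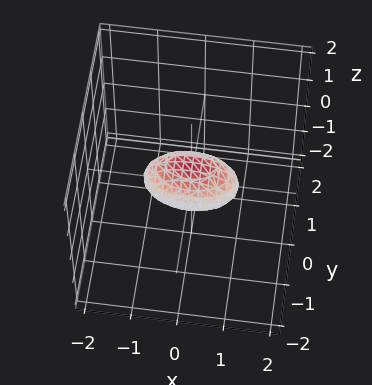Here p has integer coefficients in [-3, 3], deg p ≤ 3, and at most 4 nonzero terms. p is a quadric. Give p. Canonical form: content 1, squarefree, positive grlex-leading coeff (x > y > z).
x^2 + 3*y^2 + 2*z^2 - 1

deg p = 2. A closed, bounded, convex surface; a quadric.
Symmetries: the x ↦ −x reflection is a symmetry, so x appears only in even powers; the y ↦ −y reflection is a symmetry, so y appears only in even powers; mirror symmetry z ↦ −z ⇒ only even powers of z.
Reading off the gridlines: the x-axis gridline crossings are at x ∈ {-1, 1}.
These observations pin down the coefficients.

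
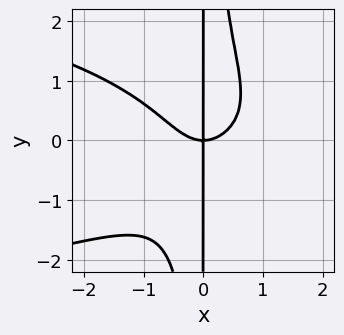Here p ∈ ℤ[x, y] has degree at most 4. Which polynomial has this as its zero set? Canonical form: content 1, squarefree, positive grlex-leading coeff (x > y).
x^2*y^2 + x^3 - x*y

1. The degree is 4 — a generic line meets the curve in up to 4 points.
2. Observable constraints: the visible y-axis segment lies entirely on the curve; it crosses the x-axis at the gridline x = 0.
3. The integer polynomial consistent with all of this is the stated p.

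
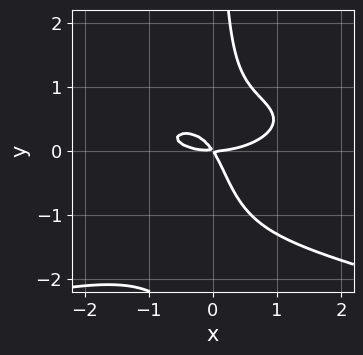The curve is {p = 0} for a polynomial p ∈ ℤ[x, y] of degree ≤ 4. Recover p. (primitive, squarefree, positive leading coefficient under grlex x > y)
3*x*y^3 + x^3 + 3*x*y^2 - 3*x*y - 2*y^2

First, deg p = 4. No degree-3 curve has this shape.
Then, checking where it meets the axes: it crosses the x-axis at the gridline x = 0; one y-axis crossing is at y = 0.
Finally, fitting integer coefficients to these (and the overall shape) gives p.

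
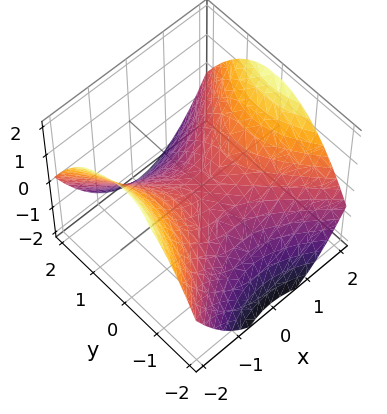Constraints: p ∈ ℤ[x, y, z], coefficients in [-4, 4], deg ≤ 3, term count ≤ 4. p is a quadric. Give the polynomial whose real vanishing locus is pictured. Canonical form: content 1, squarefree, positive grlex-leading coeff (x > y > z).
x^2 - y^2 - 2*z

First, degree: a hyperbolic paraboloid; a quadric, so deg p = 2.
Next, symmetries: mirror symmetry y ↦ −y ⇒ only even powers of y; mirror symmetry x ↦ −x ⇒ only even powers of x.
Next, from the axis intercepts and sections: it meets the x-axis at x = 0 (among the integer gridlines); it meets the y-axis at y = 0 (among the integer gridlines).
Finally, the integer polynomial consistent with all of this is the stated p.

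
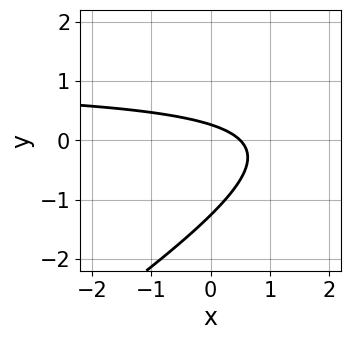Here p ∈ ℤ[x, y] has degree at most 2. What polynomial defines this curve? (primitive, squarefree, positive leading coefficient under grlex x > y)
2*x*y - 3*y^2 - 2*x - 3*y + 1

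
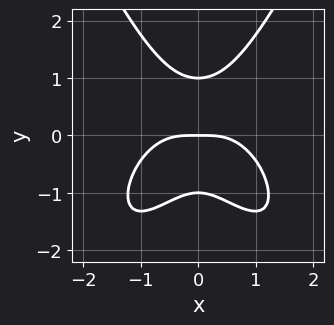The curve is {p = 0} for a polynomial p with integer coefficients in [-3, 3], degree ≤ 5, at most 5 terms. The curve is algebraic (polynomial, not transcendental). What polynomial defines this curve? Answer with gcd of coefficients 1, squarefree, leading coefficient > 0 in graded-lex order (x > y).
(a) Degree: a generic line meets the curve in up to 4 points, so deg p = 4.
(b) Symmetries: the x ↦ −x reflection is a symmetry, so x appears only in even powers.
(c) Observable constraints: it crosses the x-axis at the gridline x = 0; the y-axis gridline crossings are at y ∈ {-1, 0, 1}.
(d) Putting this together gives p.

2*x^4 + 3*x^2*y - 2*y^3 + 2*y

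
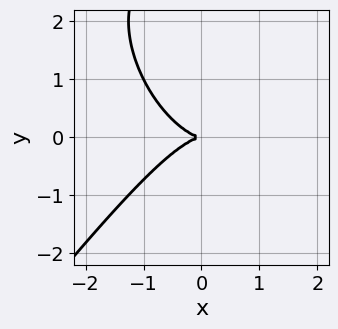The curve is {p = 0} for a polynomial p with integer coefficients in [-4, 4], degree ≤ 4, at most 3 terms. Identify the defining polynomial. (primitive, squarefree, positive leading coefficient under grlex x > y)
2*x^3 - y^3 + 3*y^2

(a) The degree is 3 — the shape is more complex than any degree-2 curve.
(b) Reading off the gridlines: one x-axis crossing is at x = 0; it meets the y-axis at y = 0 (among the integer gridlines).
(c) These observations pin down the coefficients.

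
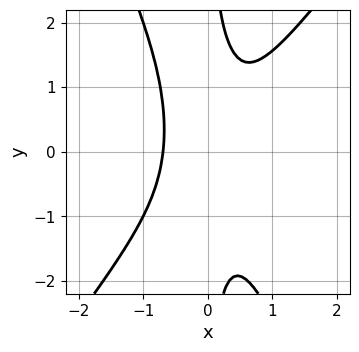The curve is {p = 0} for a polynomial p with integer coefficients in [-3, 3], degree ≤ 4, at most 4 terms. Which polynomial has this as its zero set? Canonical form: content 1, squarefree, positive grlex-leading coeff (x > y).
3*x^3 - x^2*y - x*y^2 + 1

1. The degree is 3 — the shape is more complex than any degree-2 curve.
2. Reading off the gridlines: no y-intercept at any integer in the box.
3. Fitting integer coefficients to these (and the overall shape) gives p.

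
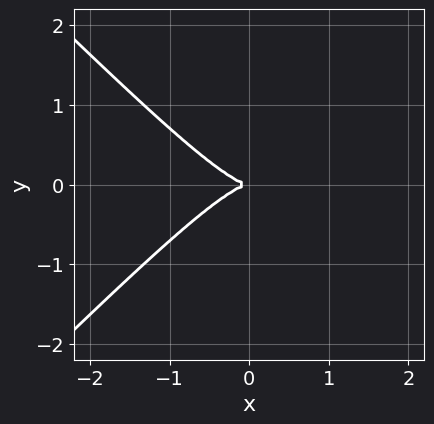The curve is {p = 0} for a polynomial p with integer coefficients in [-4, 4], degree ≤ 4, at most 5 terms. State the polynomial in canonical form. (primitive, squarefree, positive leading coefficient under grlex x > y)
deg p = 3. The shape is more complex than any degree-2 curve.
Symmetries: mirror symmetry y ↦ −y ⇒ only even powers of y.
Reading off the gridlines: it meets the y-axis at y = 0 (among the integer gridlines); it meets the x-axis at x = 0 (among the integer gridlines).
Solving for integer coefficients yields p as stated.

x^3 - x*y^2 + y^2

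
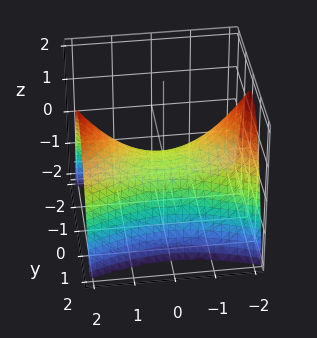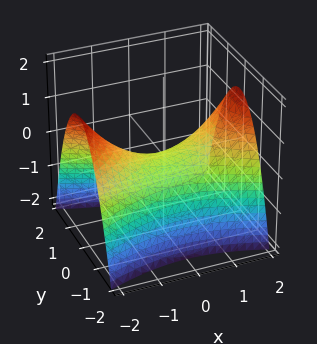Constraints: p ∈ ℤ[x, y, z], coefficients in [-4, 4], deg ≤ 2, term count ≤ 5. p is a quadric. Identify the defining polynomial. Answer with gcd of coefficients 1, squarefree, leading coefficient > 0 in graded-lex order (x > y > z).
x^2 - 3*y^2 - 3*z

First, deg p = 2. A hyperbolic paraboloid; a quadric.
Next, symmetries: it's symmetric under x → −x, forcing even powers of x; it's symmetric under y → −y, forcing even powers of y.
Next, against the integer gridlines: it meets the x-axis at x = 0 (among the integer gridlines); it meets the y-axis at y = 0 (among the integer gridlines); one z-axis crossing is at z = 0.
Finally, assembling these constraints gives the stated polynomial.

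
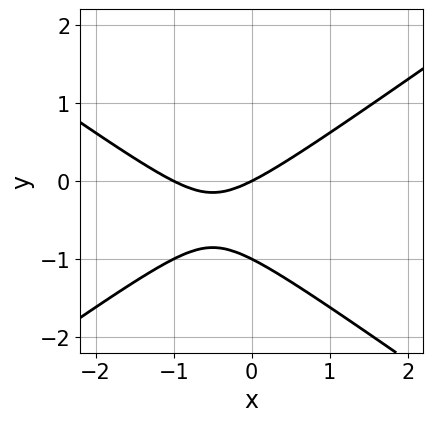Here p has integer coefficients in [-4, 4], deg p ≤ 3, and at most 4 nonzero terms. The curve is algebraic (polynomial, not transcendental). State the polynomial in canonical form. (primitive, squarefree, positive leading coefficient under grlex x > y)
x^2 - 2*y^2 + x - 2*y

(a) Degree: no degree-1 curve has this shape, so deg p = 2.
(b) Checking where it meets the axes: the y-axis gridline crossings are at y ∈ {-1, 0}; the x-axis gridline crossings are at x ∈ {-1, 0}.
(c) These observations pin down the coefficients.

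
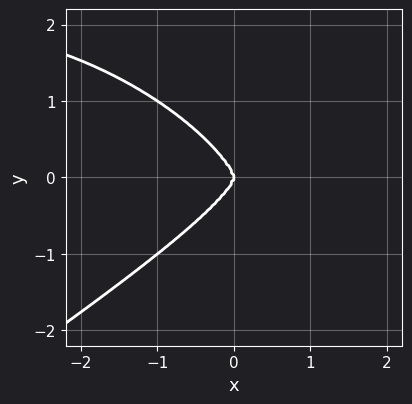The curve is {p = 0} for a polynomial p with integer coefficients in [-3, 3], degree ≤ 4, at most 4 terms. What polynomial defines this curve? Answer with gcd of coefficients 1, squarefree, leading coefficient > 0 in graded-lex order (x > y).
deg p = 4. The shape is more complex than any degree-3 curve.
Observable constraints: it crosses the x-axis at the gridline x = 0; one y-axis crossing is at y = 0.
Fitting integer coefficients to these (and the overall shape) gives p.

x^3*y - x*y^3 - 2*y^4 - 2*x^3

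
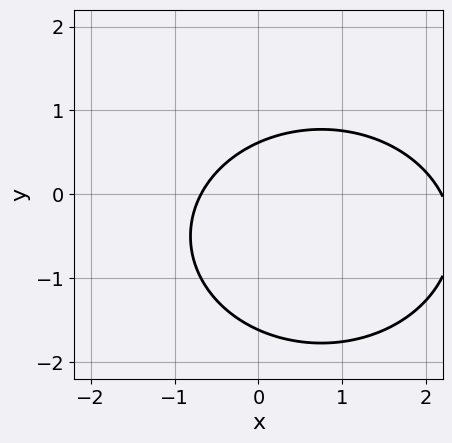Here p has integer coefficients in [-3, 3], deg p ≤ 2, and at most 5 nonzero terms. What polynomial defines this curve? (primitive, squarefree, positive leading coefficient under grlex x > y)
First, degree: the shape is more complex than any degree-1 curve, so deg p = 2.
Finally, putting this together gives p.

2*x^2 + 3*y^2 - 3*x + 3*y - 3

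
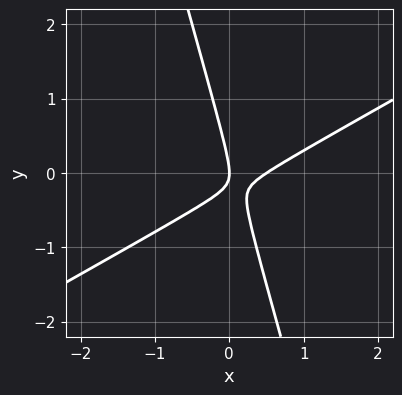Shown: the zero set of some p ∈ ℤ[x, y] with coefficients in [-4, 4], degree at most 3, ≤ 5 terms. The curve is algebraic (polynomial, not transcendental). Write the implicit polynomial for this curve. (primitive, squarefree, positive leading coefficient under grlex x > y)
2*x^2 - 3*x*y - y^2 - x

(a) deg p = 2. The shape is more complex than any degree-1 curve.
(b) From the axis intercepts and sections: it crosses the x-axis at the gridline x = 0; it crosses the y-axis at the gridline y = 0.
(c) Together with the visible shape, these determine p as stated.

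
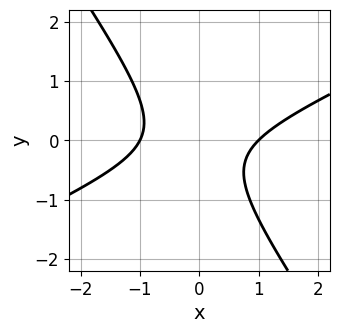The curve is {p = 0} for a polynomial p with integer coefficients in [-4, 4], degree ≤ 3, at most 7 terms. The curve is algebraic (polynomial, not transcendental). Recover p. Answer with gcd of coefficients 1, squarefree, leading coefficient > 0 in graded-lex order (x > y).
First, degree: the shape is more complex than any degree-1 curve, so deg p = 2.
Then, reading off the gridlines: the x-axis gridline crossings are at x ∈ {-1, 1}; it misses every integer gridline on the y-axis.
Finally, together with the visible shape, these determine p as stated.

2*x^2 - 3*x*y - 3*y^2 - y - 2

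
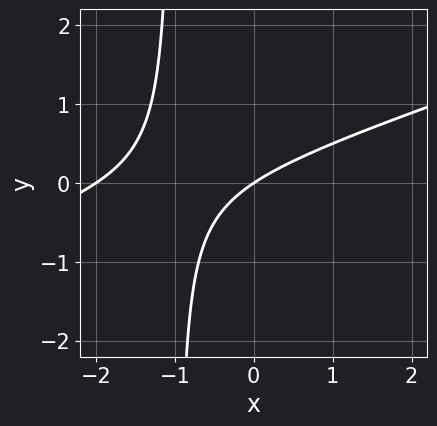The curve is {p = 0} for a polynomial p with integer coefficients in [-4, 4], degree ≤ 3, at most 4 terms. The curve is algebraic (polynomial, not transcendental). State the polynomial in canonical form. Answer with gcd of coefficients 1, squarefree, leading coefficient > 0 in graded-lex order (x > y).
x^2 - 3*x*y + 2*x - 3*y

(a) deg p = 2. A generic line meets the curve in up to 2 points.
(b) Against the integer gridlines: it meets the y-axis at y = 0 (among the integer gridlines); the x-axis gridline crossings are at x ∈ {-2, 0}.
(c) Fitting integer coefficients to these (and the overall shape) gives p.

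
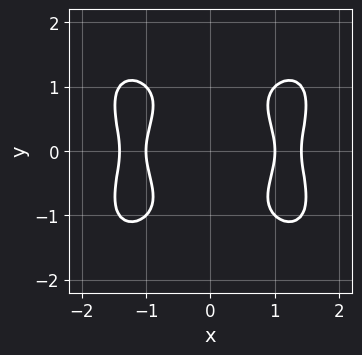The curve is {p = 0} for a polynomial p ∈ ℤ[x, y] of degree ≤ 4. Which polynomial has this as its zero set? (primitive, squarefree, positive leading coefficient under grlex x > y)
(a) The degree is 4 — the shape is more complex than any degree-3 curve.
(b) Symmetries: the x ↦ −x reflection is a symmetry, so x appears only in even powers; mirror symmetry y ↦ −y ⇒ only even powers of y.
(c) Checking where it meets the axes: no y-intercept at any integer in the box; among the integer gridlines, it crosses the x-axis at x ∈ {-1, 1}.
(d) The integer polynomial consistent with all of this is the stated p.

x^4 + y^4 - 3*x^2 - y^2 + 2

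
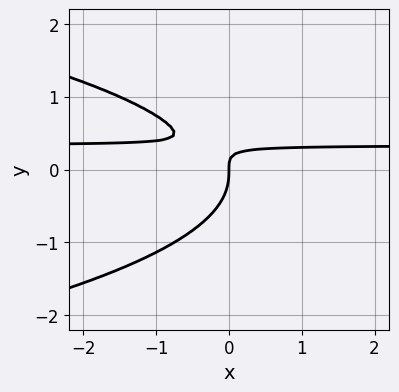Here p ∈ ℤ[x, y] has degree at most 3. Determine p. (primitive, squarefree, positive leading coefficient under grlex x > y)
(a) The degree is 3 — the shape is more complex than any degree-2 curve.
(b) Against the integer gridlines: it crosses the x-axis at the gridline x = 0; it crosses the y-axis at the gridline y = 0.
(c) Solving for integer coefficients yields p as stated.

3*y^3 + 3*x*y - x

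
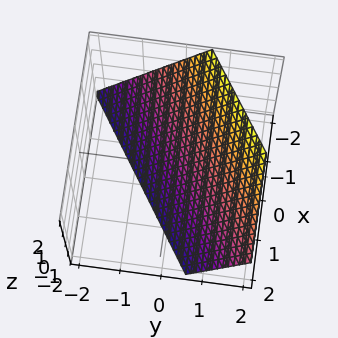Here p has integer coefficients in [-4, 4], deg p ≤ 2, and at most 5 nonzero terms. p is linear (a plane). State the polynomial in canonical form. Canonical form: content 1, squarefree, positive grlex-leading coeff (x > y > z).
First, degree: the surface is flat (a plane), so deg p = 1.
Then, observable constraints: it crosses the z-axis at the gridline z = -1; it meets the x-axis at x = -1 (among the integer gridlines).
Finally, putting this together gives p.

2*x - 3*y + 2*z + 2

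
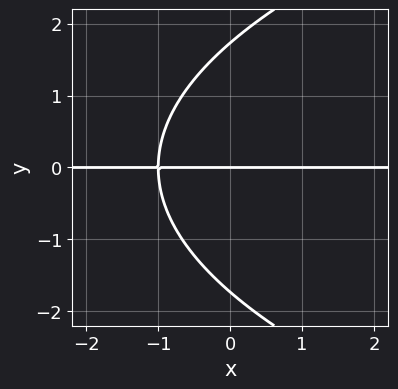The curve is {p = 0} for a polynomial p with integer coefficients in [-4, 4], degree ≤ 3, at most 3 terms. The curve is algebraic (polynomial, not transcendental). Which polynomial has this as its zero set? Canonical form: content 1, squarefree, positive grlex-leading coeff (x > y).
The degree is 3 — a generic line meets the curve in up to 3 points.
Checking where it meets the axes: it meets the y-axis at y = 0 (among the integer gridlines); the visible x-axis segment lies entirely on the curve.
Matching integer coefficients to the picture gives p.

y^3 - 3*x*y - 3*y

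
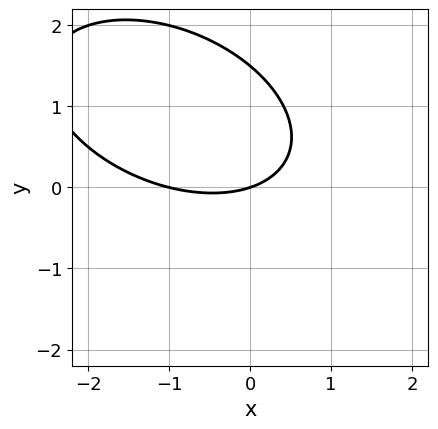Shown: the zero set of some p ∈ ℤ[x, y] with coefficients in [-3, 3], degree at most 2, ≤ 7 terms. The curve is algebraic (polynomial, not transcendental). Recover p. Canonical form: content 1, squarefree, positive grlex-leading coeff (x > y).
x^2 + x*y + 2*y^2 + x - 3*y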